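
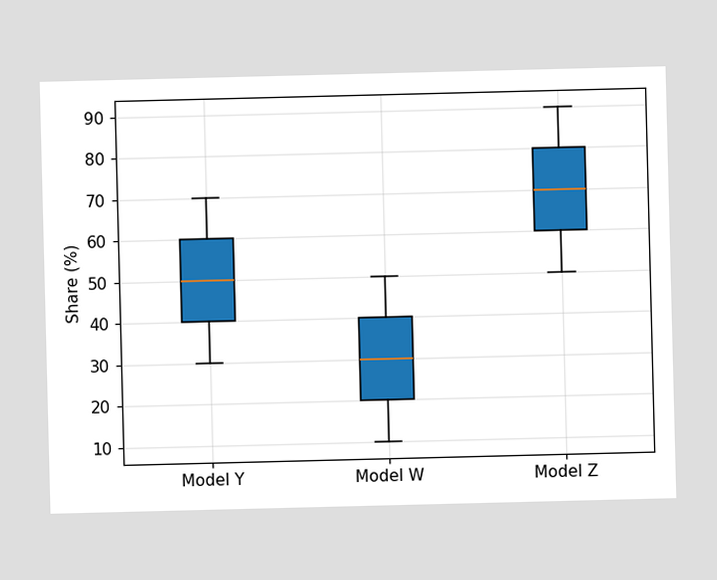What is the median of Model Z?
70%

The median line in the Model Z box sits at 70%.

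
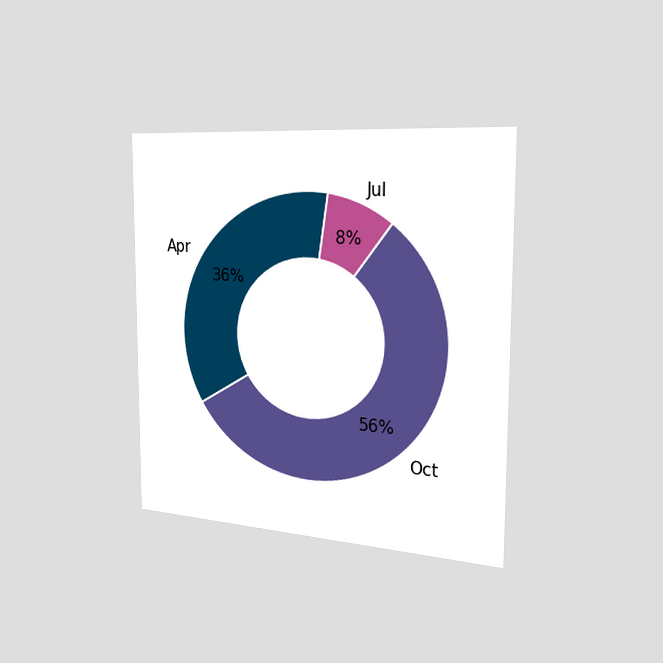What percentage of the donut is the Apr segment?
36%

The chart is viewed slightly from the right. The Apr segment takes up 36% of the ring.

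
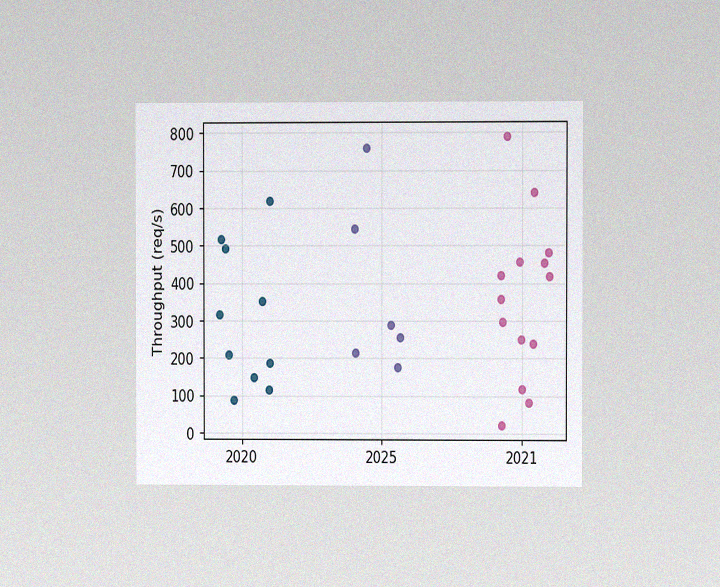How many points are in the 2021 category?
14

The chart is viewed at a slight angle, with some photo noise. Counting the markers in the 2021 column gives 14.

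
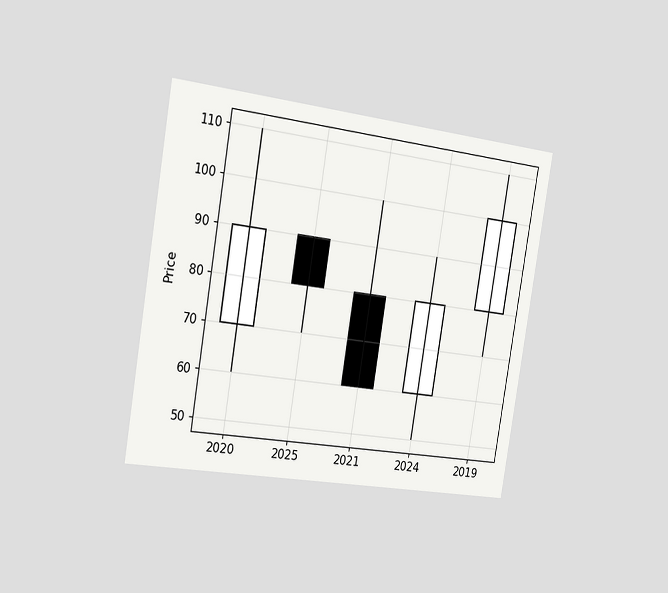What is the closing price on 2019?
100

The chart is tilted about 9° clockwise and viewed slightly from the left. The 2019 candle closes at 100.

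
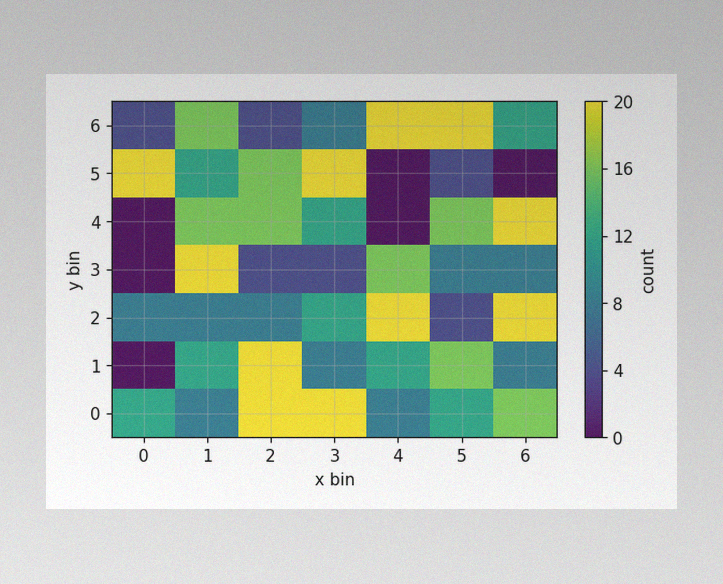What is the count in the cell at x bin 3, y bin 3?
The image has some photo noise and uneven lighting. Matching the cell (3, 3) against the colorbar gives 4.

4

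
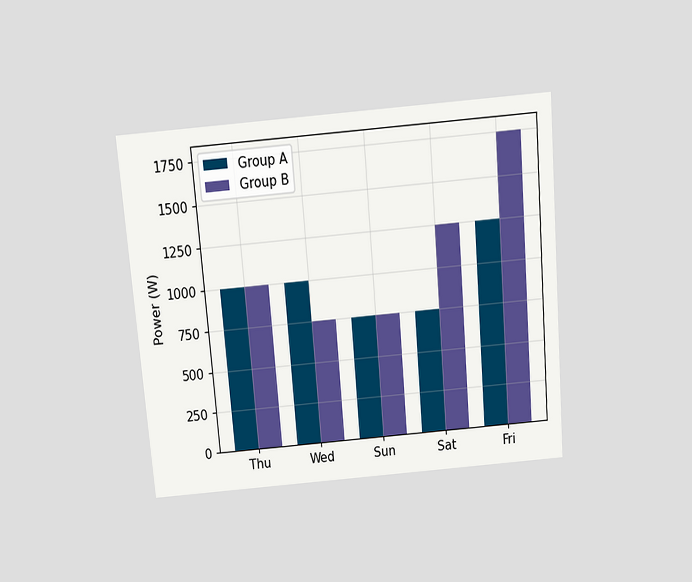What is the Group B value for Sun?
The chart is tilted about 5° counter-clockwise and viewed slightly from above. The Group B bar at Sun reaches 750W on the y-axis.

750W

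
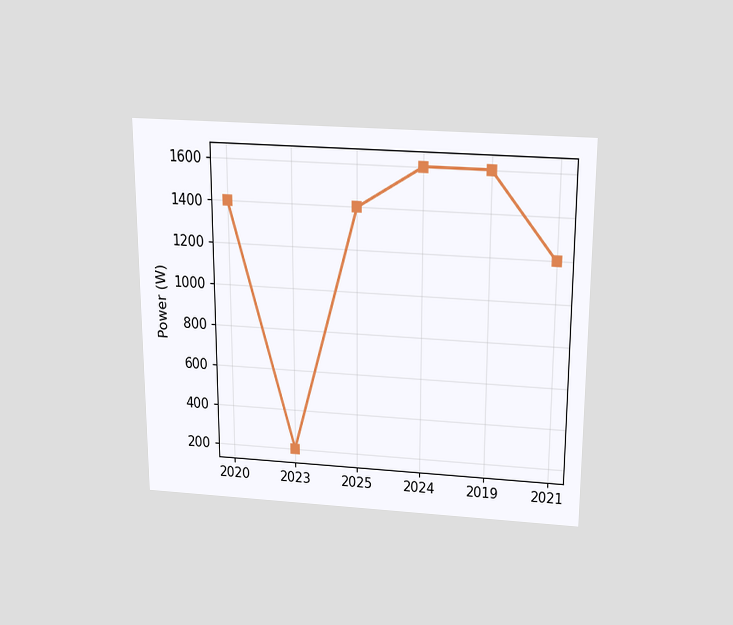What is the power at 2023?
200W

The chart is viewed slightly from above. At 2023, the line is at 200W.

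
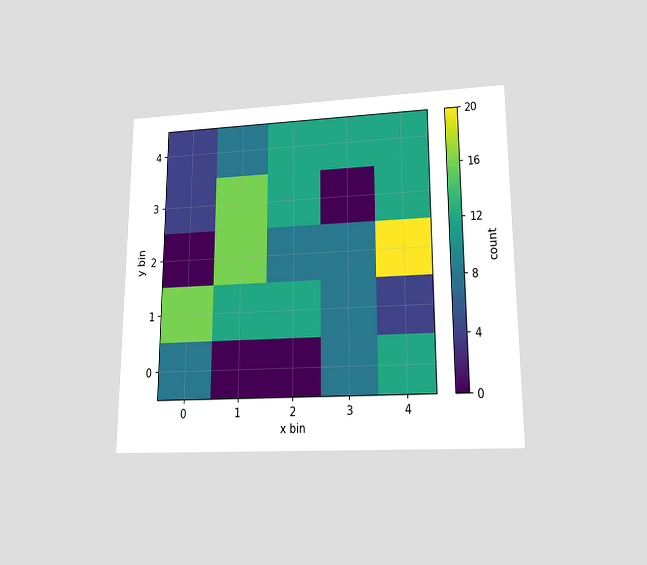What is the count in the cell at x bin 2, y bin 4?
12

The chart is viewed at a slight angle. Matching the cell (2, 4) against the colorbar gives 12.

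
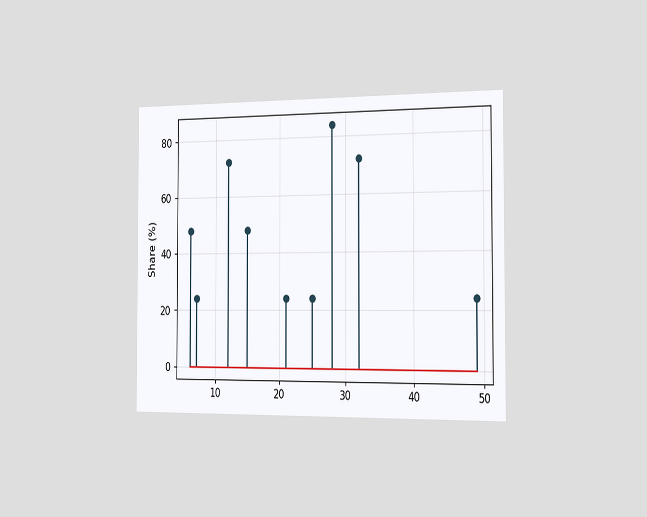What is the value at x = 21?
The chart is viewed slightly from the right. The stem at x=21 reaches 24%.

24%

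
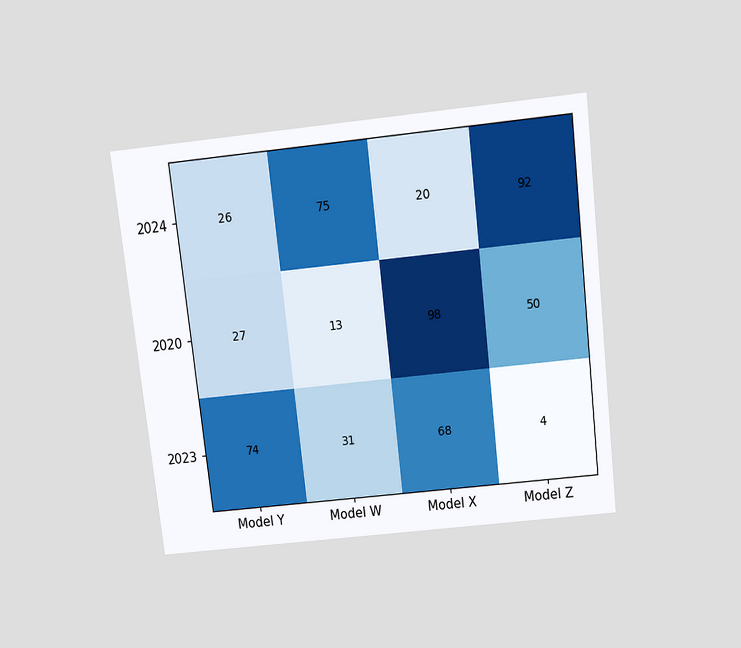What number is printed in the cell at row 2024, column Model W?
The chart is tilted about 7° counter-clockwise and viewed slightly from above. The (2024, Model W) cell reads 75.

75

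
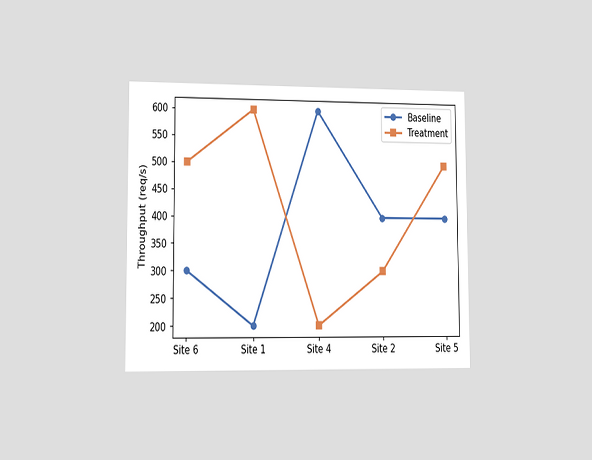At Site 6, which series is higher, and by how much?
The chart is viewed slightly from the left. At Site 6, Treatment sits above the other line by 200req/s.

Treatment, by 200req/s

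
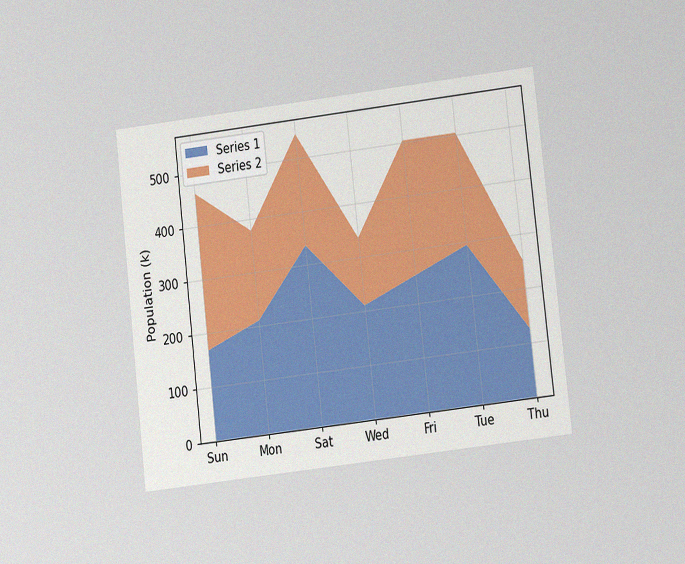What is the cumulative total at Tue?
The chart is tilted about 7° counter-clockwise and viewed at a slight angle, with some photo noise. The stacked total at Tue reaches 504k.

504k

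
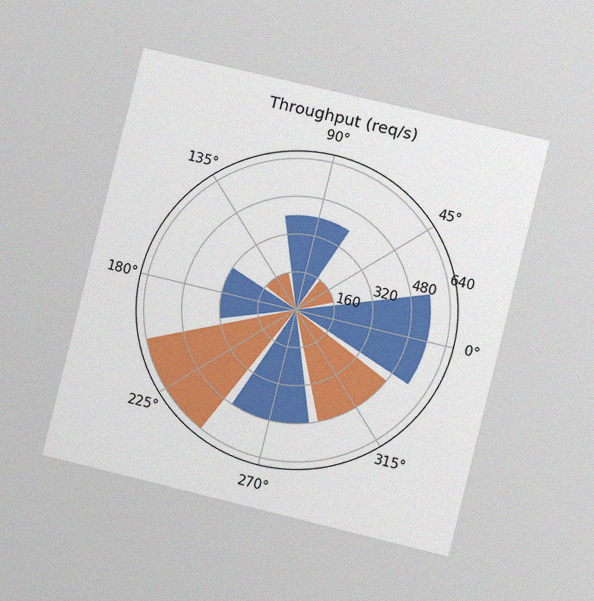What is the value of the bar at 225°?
The chart is tilted about 14° clockwise and viewed at a slight angle, with some photo noise. The bar at 225° reaches 640req/s on the radial axis.

640req/s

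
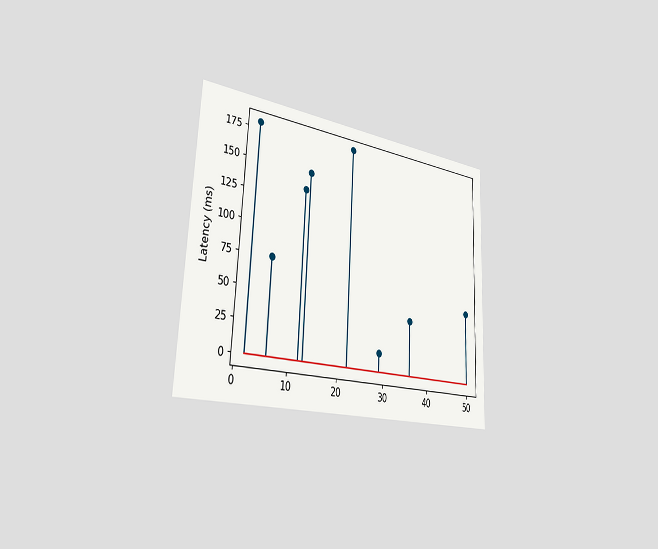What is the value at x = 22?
The chart is tilted about 2° clockwise and viewed slightly from the left. The stem at x=22 reaches 180ms.

180ms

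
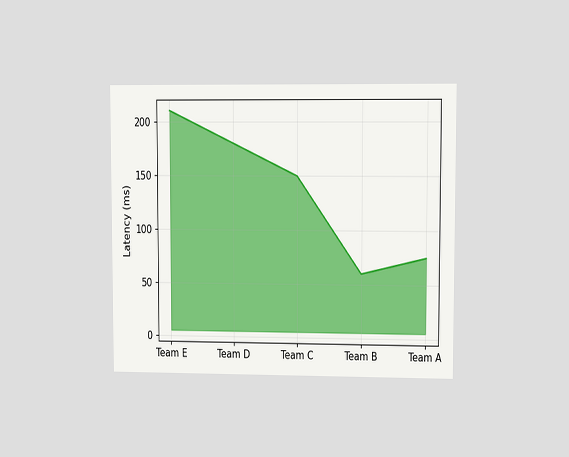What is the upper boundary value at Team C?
The chart is viewed at a slight angle. At Team C the upper boundary is at 150ms.

150ms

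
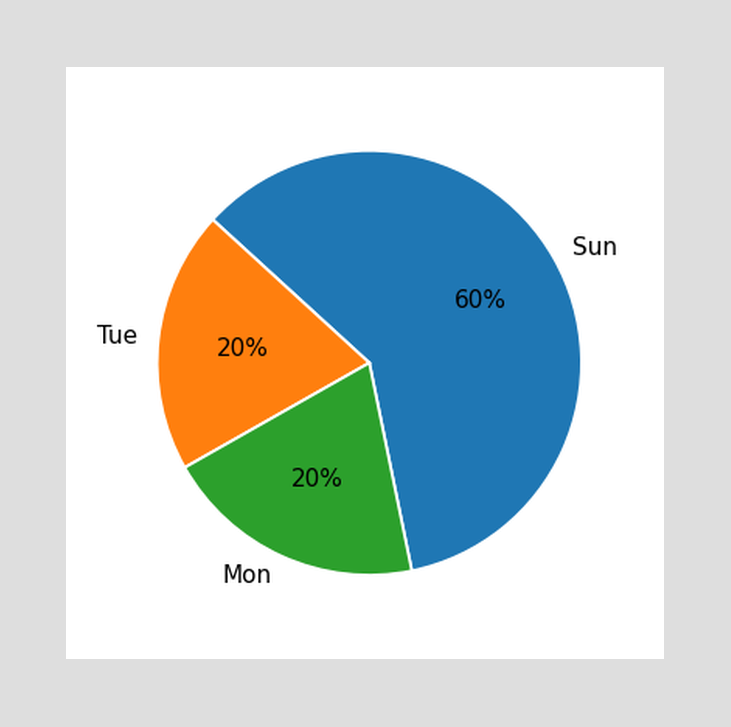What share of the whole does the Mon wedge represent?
20%

The Mon slice takes up 20% of the pie.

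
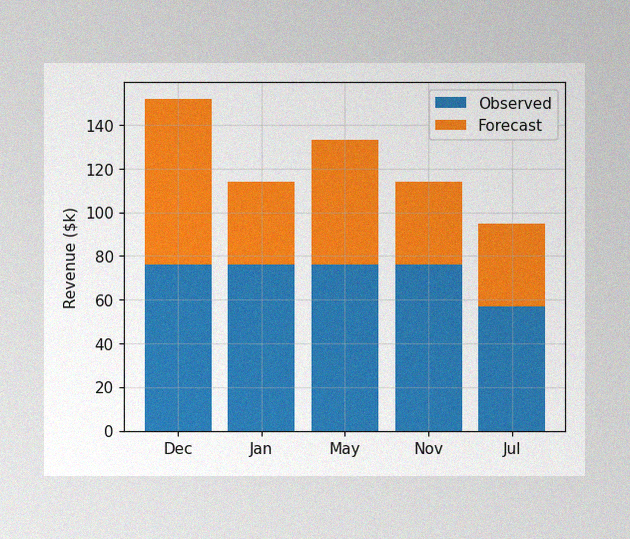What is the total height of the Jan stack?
The image has some photo noise and uneven lighting. The Jan stack's top reaches $114k on the y-axis.

$114k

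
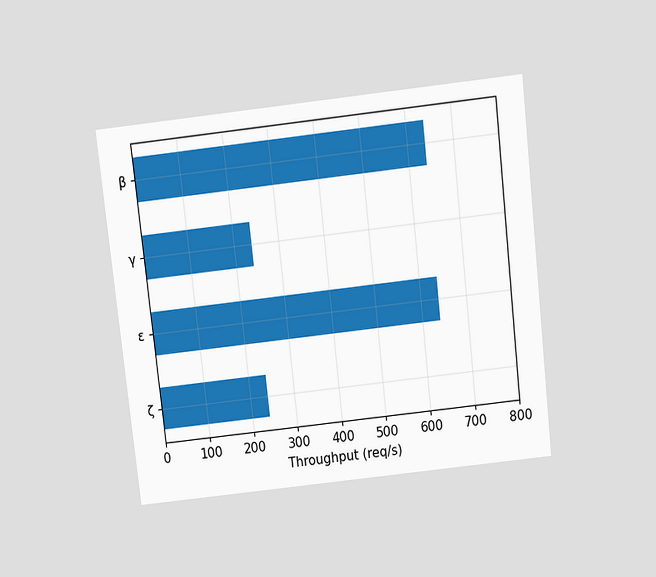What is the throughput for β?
640req/s

The chart is tilted about 6° counter-clockwise and viewed slightly from above. Reading along the chart's x-axis, the β bar reaches 640req/s.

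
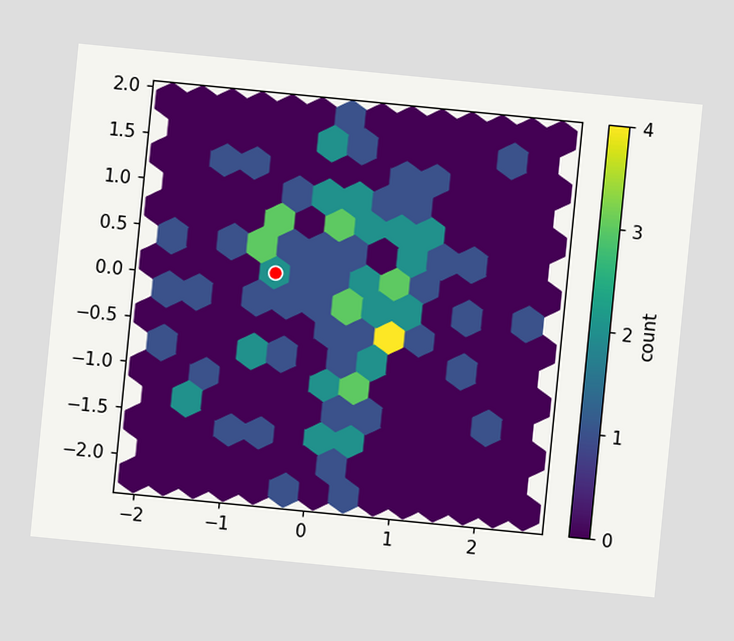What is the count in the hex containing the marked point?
The chart is tilted about 6° clockwise. The marked hex reads 2 on the colorbar.

2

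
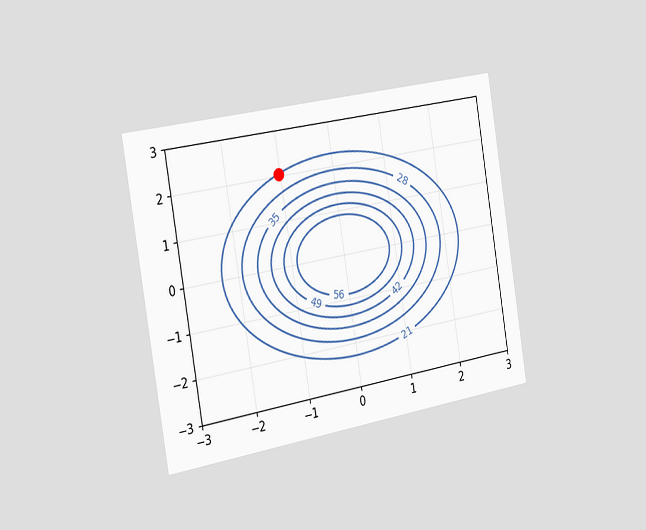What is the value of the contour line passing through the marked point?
21

The chart is tilted about 9° counter-clockwise and viewed slightly from the left. The marked point sits on the contour labelled 21.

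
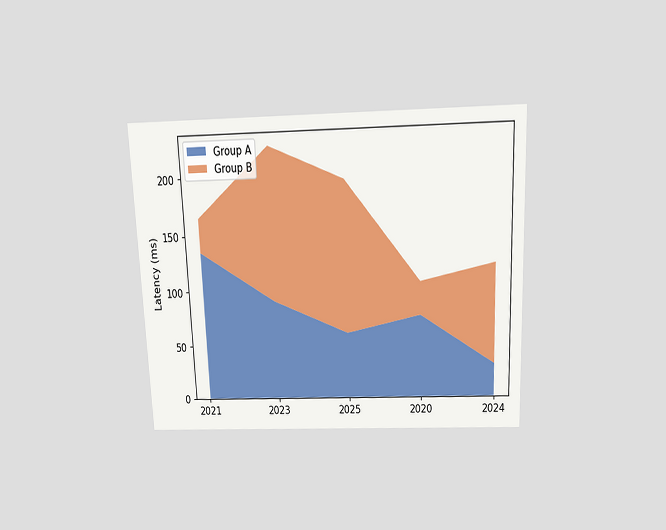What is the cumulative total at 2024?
120ms

The chart is tilted about 2° counter-clockwise and viewed slightly from above. The stacked total at 2024 reaches 120ms.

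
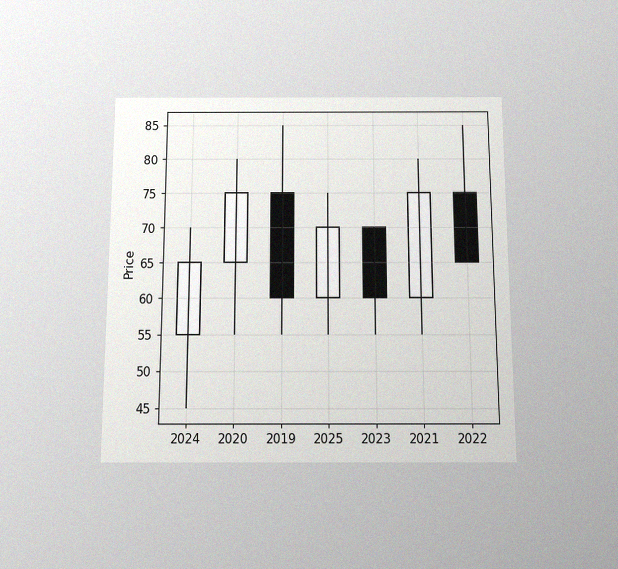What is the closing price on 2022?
The chart is viewed slightly from below, with some photo noise. The 2022 candle closes at 65.

65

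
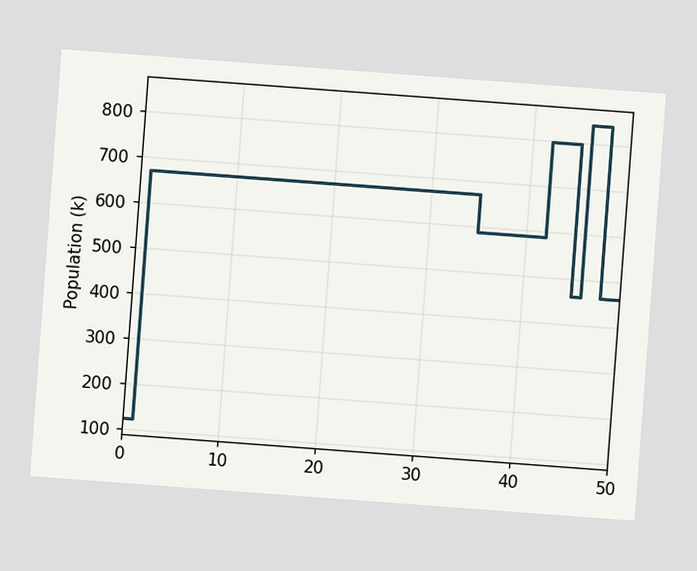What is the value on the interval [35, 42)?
The chart is tilted about 4° clockwise. On [35, 42) the step sits at 588k.

588k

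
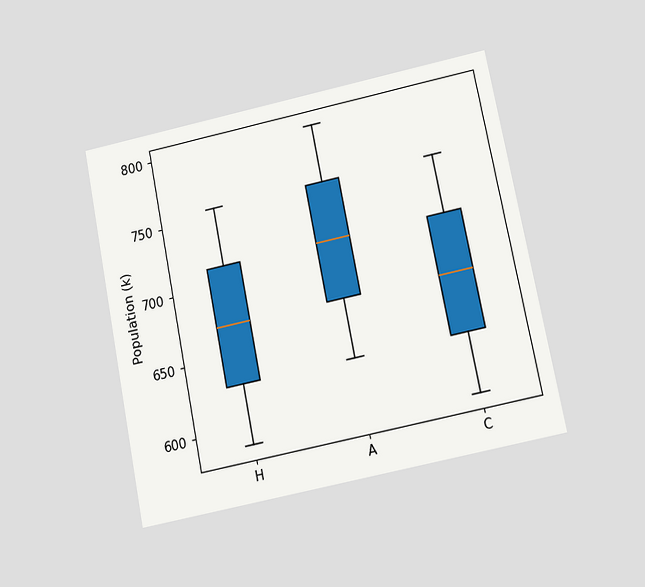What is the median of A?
714k

The chart is tilted about 11° counter-clockwise and viewed slightly from below. The median line in the A box sits at 714k.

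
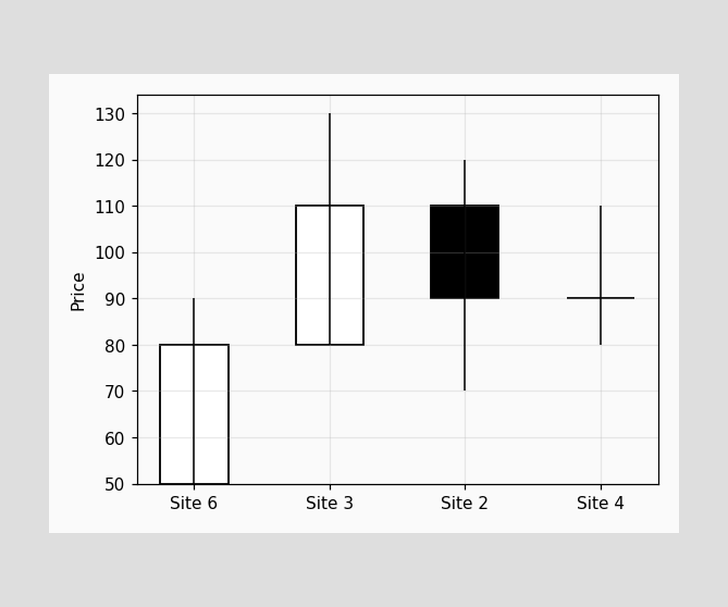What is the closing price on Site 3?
The Site 3 candle closes at 110.

110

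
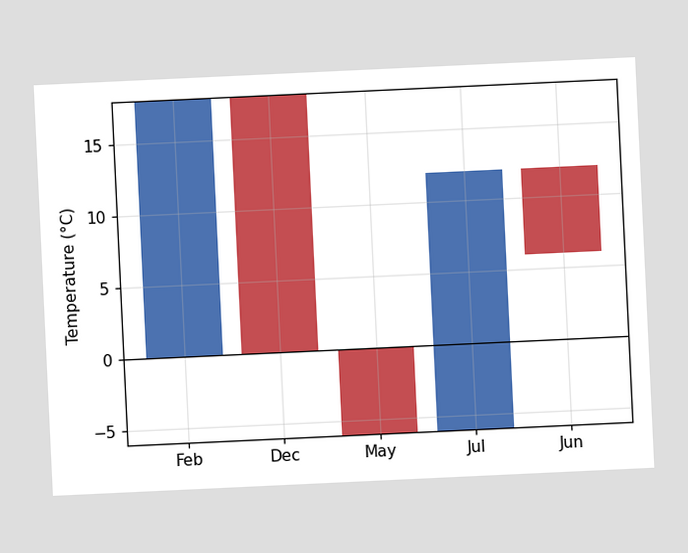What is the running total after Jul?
The chart is tilted about 3° counter-clockwise. After Jul the running total reaches 12°C.

12°C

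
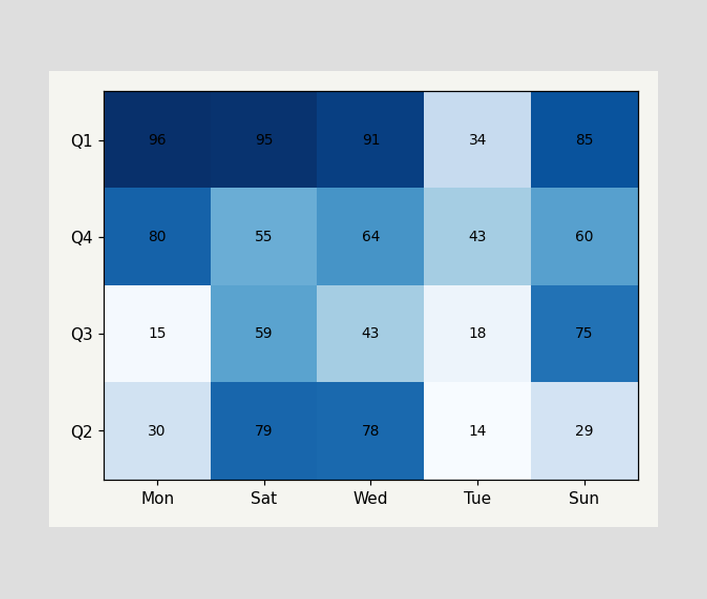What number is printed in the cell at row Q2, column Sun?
The (Q2, Sun) cell reads 29.

29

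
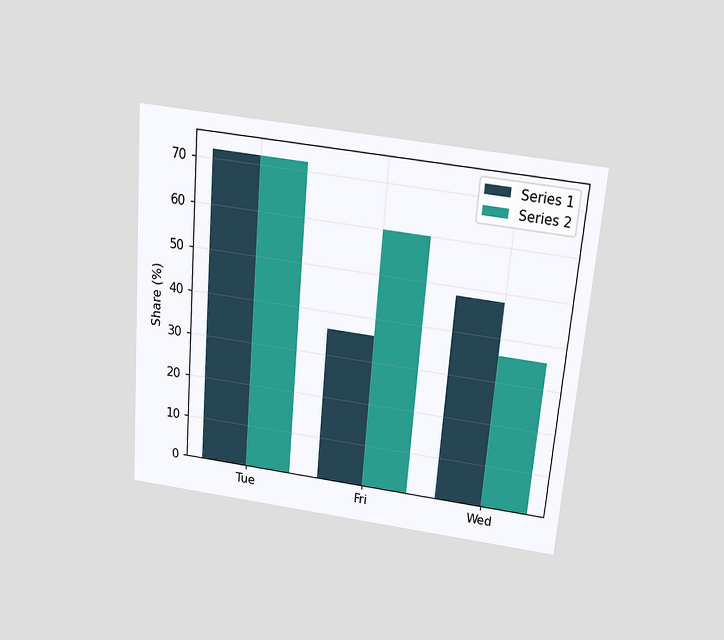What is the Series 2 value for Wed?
36%

The chart is tilted about 5° clockwise and viewed slightly from above. The Series 2 bar at Wed reaches 36% on the y-axis.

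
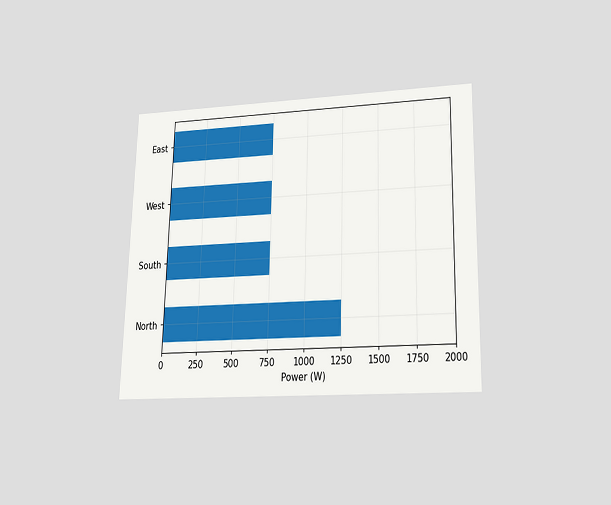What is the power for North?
The chart is viewed slightly from below. Reading along the chart's x-axis, the North bar reaches 1250W.

1250W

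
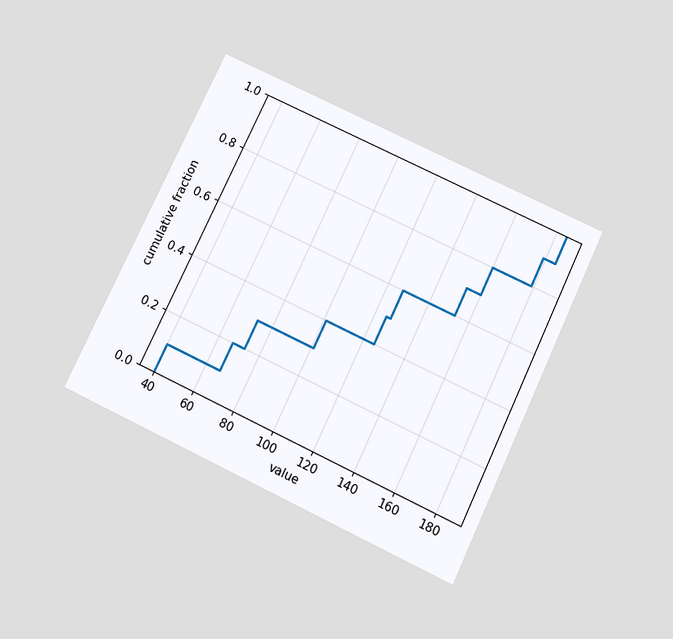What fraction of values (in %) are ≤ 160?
The chart is tilted about 25° clockwise and viewed slightly from below. At x=160 the ECDF step is at 80%.

80%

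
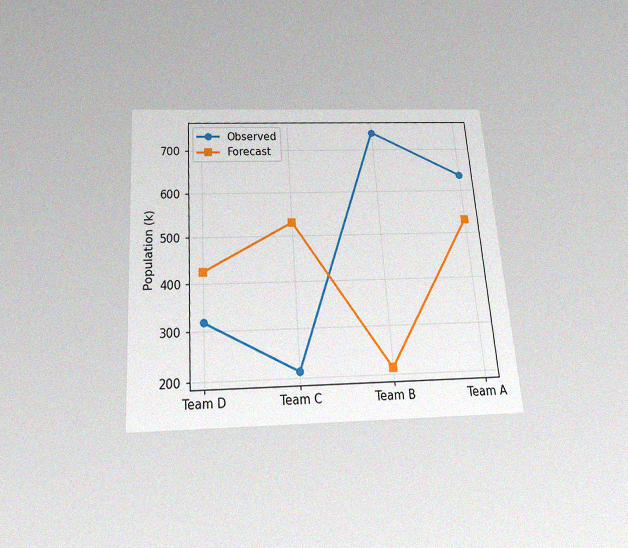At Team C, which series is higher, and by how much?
Forecast, by 318k

The chart is tilted about 4° counter-clockwise and viewed slightly from below, with some photo noise. At Team C, Forecast sits above the other line by 318k.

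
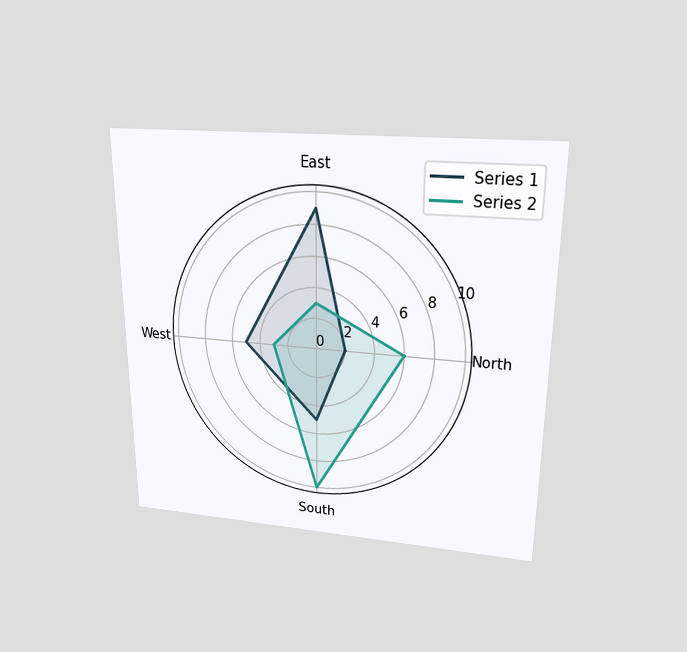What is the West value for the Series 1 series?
5

The chart is viewed slightly from above. On the West axis, Series 1 reaches 5.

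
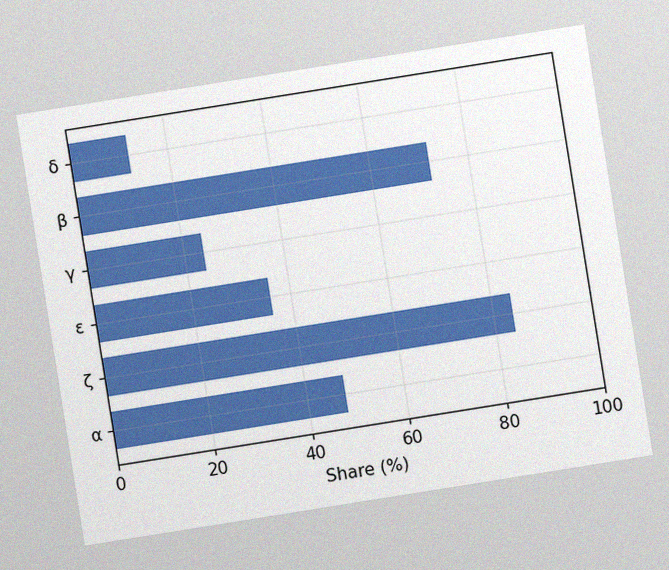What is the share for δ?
The chart is tilted about 9° counter-clockwise, with some photo noise. Reading along the chart's x-axis, the δ bar reaches 12%.

12%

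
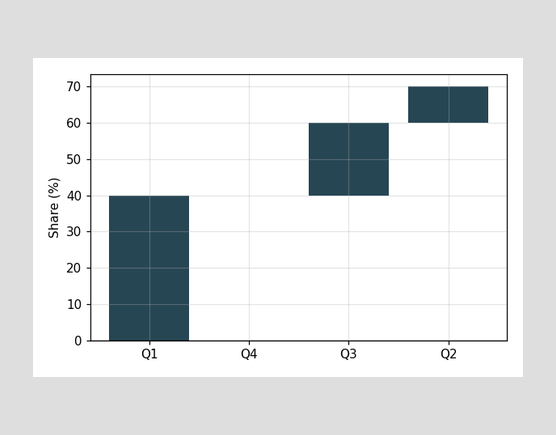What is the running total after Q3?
After Q3 the running total reaches 60%.

60%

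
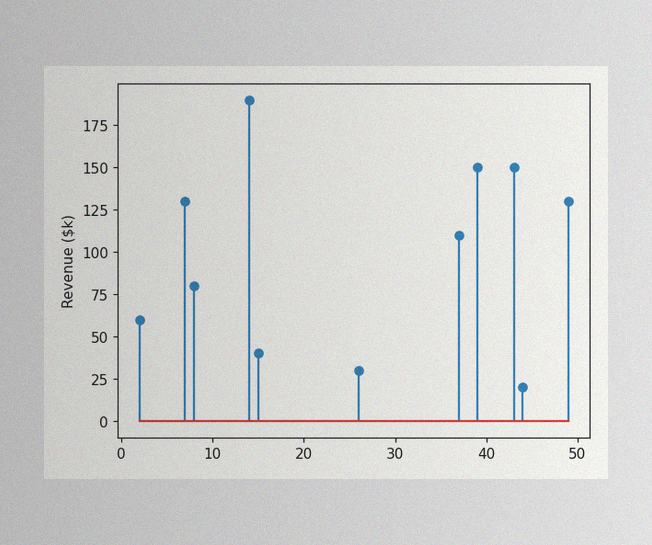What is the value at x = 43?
$150k

The image has some photo noise and uneven lighting. The stem at x=43 reaches $150k.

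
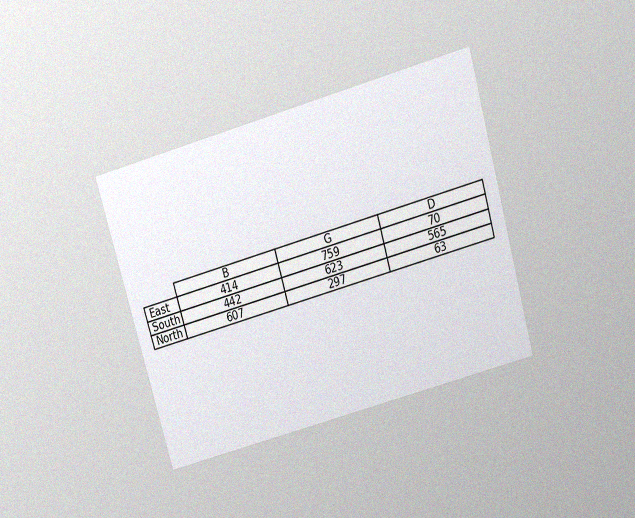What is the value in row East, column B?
The chart is tilted about 16° counter-clockwise and viewed slightly from above, with some photo noise. The (East, B) cell reads 414.

414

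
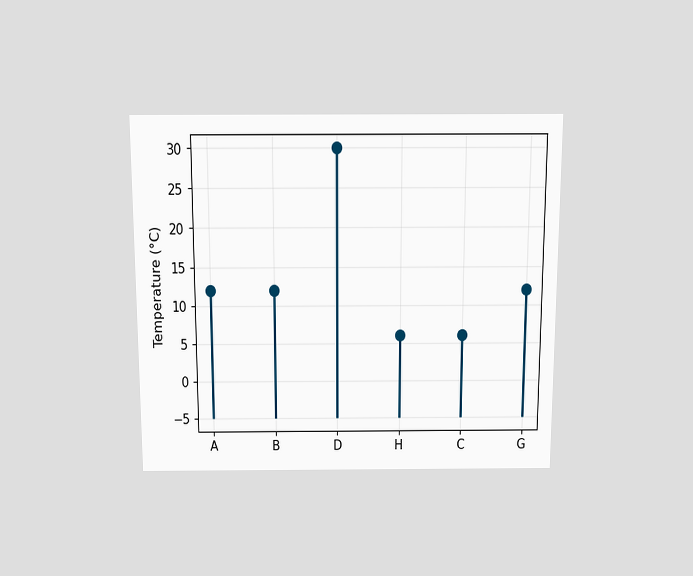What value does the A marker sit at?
The chart is viewed slightly from above. The A marker sits at 12°C.

12°C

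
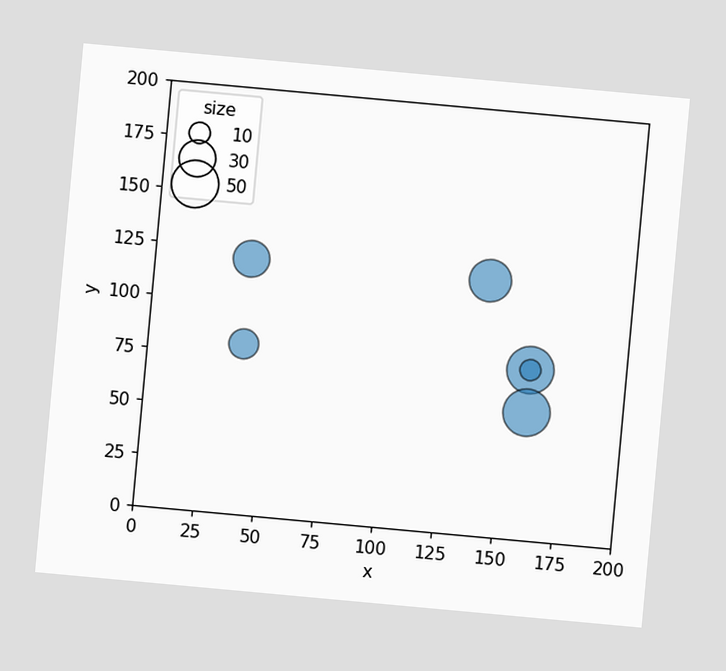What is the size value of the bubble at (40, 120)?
The chart is tilted about 5° clockwise. Matching the bubble at (40, 120) against the size legend gives 30.

30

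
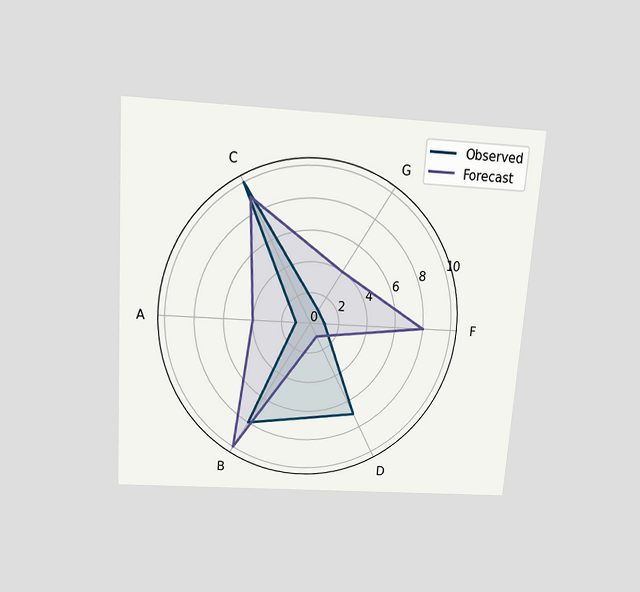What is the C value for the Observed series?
The chart is tilted about 4° clockwise and viewed slightly from above. On the C axis, Observed reaches 10.

10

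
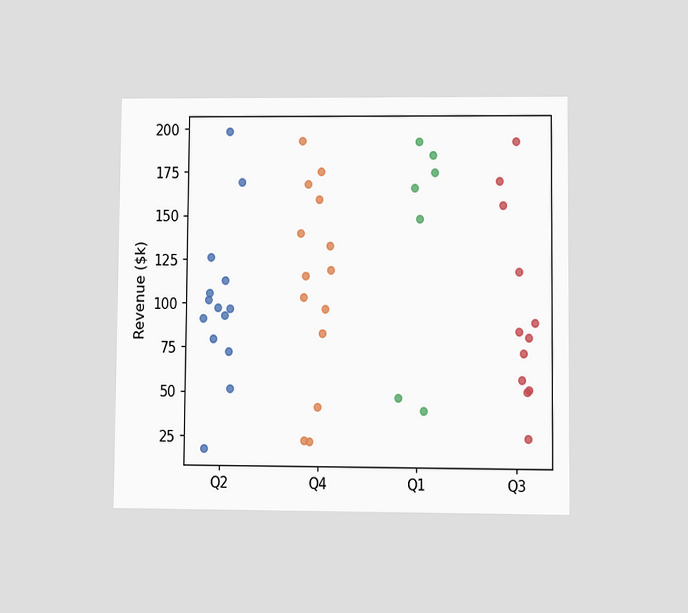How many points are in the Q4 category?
The chart is viewed at a slight angle. Counting the markers in the Q4 column gives 14.

14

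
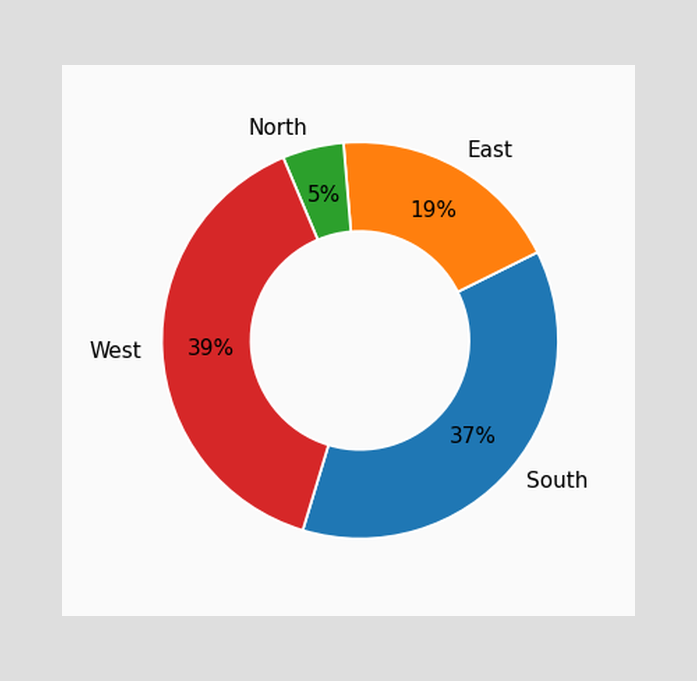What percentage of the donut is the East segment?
The East segment takes up 19% of the ring.

19%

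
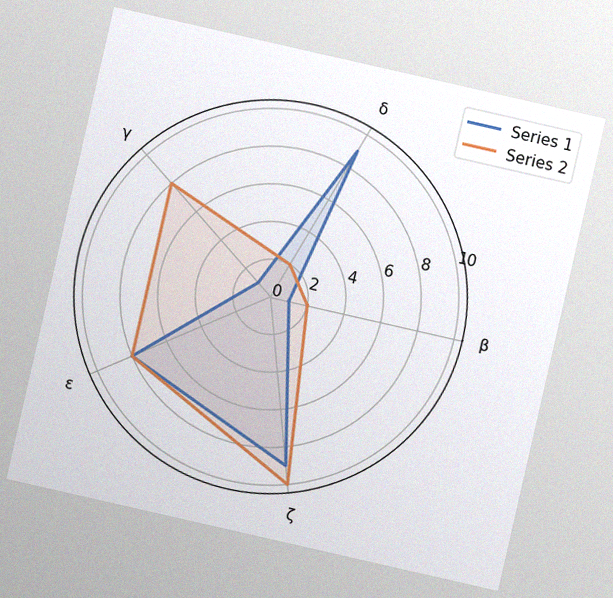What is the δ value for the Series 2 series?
The chart is tilted about 13° clockwise, with some photo noise. On the δ axis, Series 2 reaches 2.

2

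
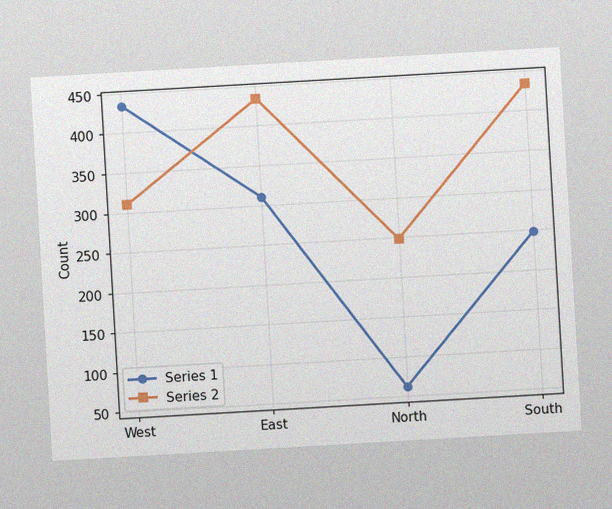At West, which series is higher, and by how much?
Series 1, by 124

The chart is tilted about 3° counter-clockwise, with some photo noise. At West, Series 1 sits above the other line by 124.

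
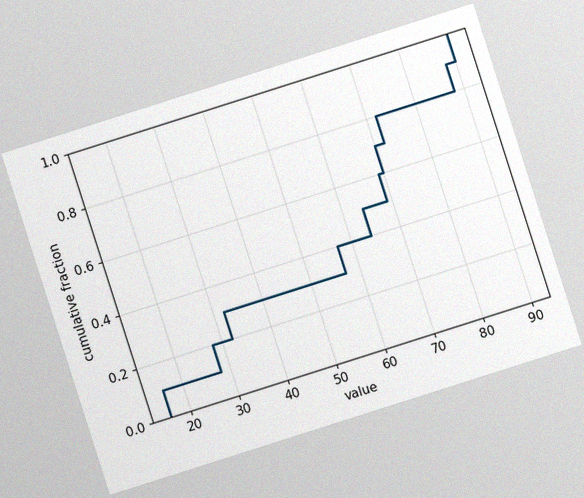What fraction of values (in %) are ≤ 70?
The chart is tilted about 18° counter-clockwise, with some photo noise. At x=70 the ECDF step is at 70%.

70%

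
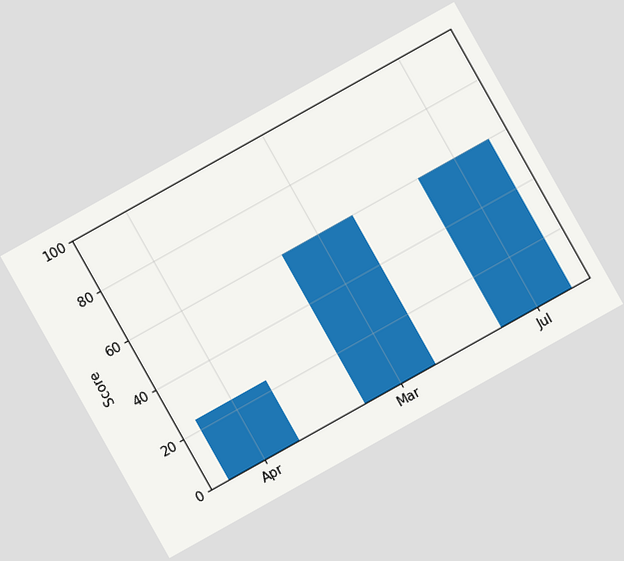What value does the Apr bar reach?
24

The chart is tilted about 29° counter-clockwise. Reading along the chart's y-axis, the Apr bar reaches 24.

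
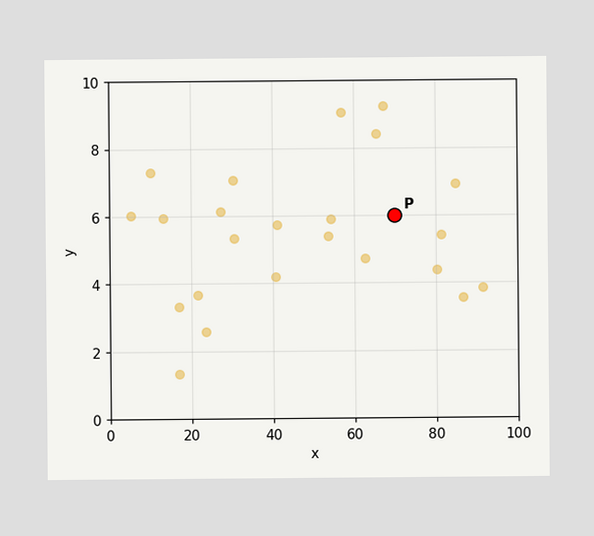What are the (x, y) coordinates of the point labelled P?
Following the gridlines from P to each axis, P sits at (70, 6).

(70, 6)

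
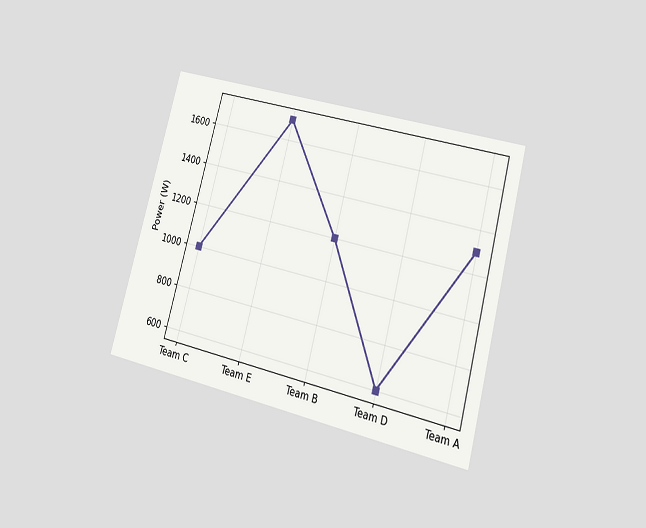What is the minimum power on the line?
600W

The chart is tilted about 15° clockwise and viewed at a slight angle. The lowest point is at Team D, and reading across to the y-axis gives 600W.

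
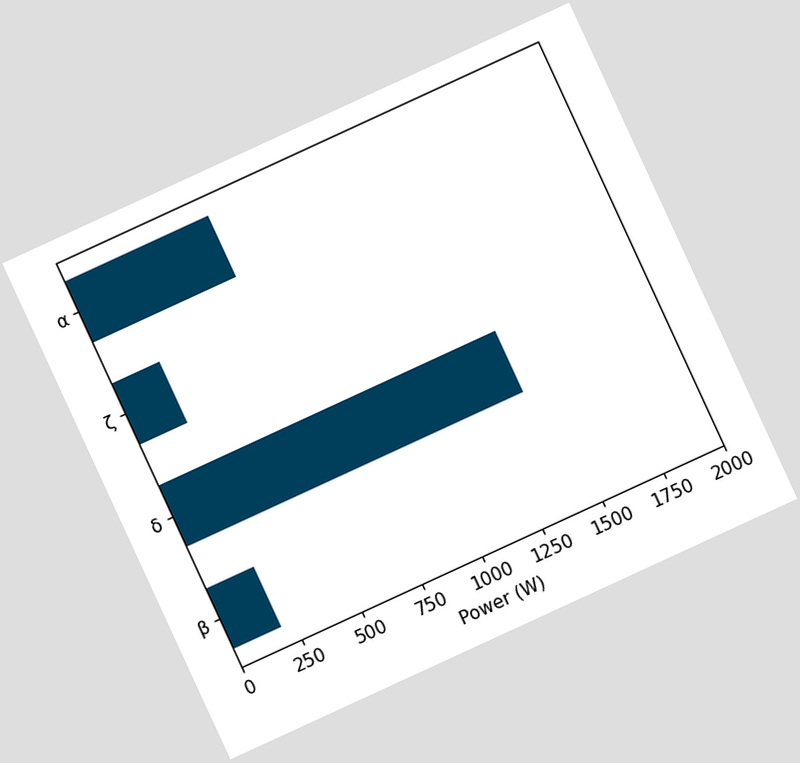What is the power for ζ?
200W

The chart is tilted about 25° counter-clockwise. Reading along the chart's x-axis, the ζ bar reaches 200W.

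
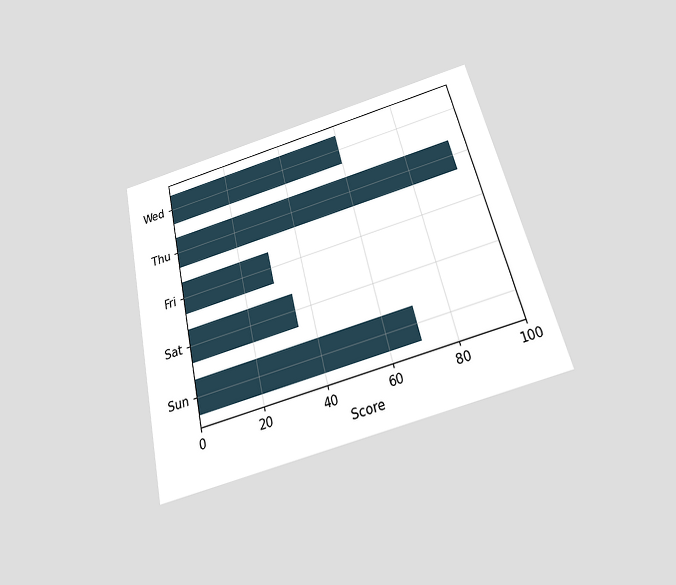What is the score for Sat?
35

The chart is tilted about 13° counter-clockwise and viewed slightly from below. Reading along the chart's x-axis, the Sat bar reaches 35.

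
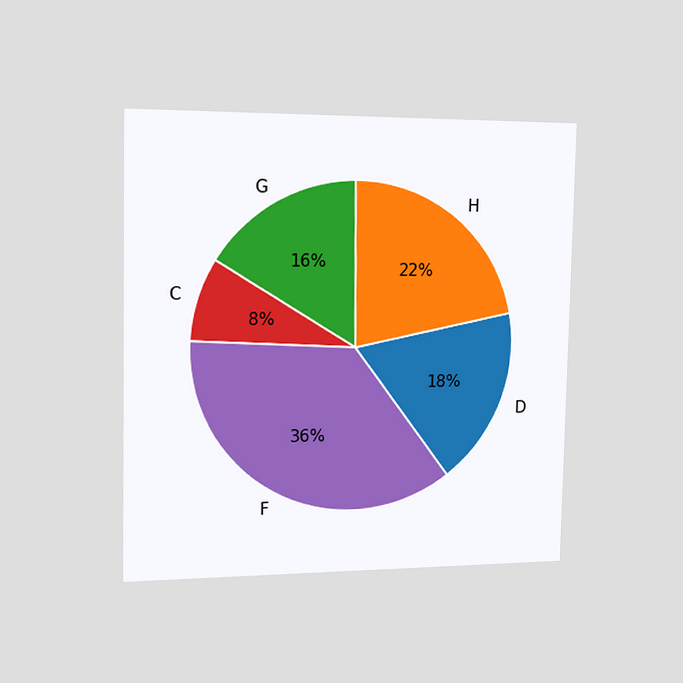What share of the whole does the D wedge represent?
18%

The chart is viewed slightly from the left. The D slice takes up 18% of the pie.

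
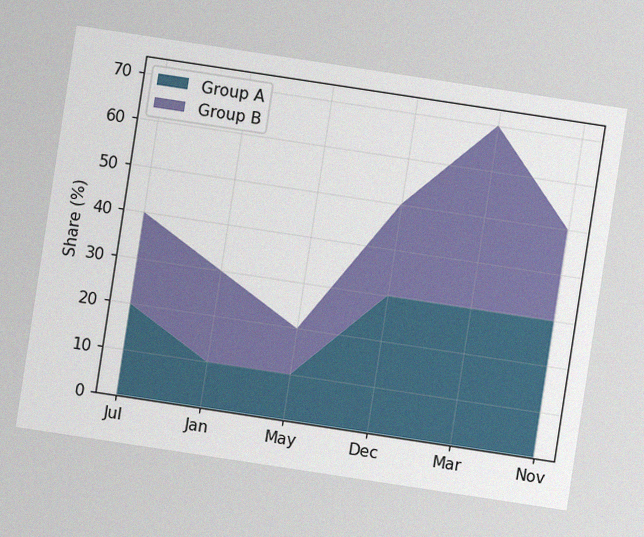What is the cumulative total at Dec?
The chart is tilted about 9° clockwise, with some photo noise. The stacked total at Dec reaches 50%.

50%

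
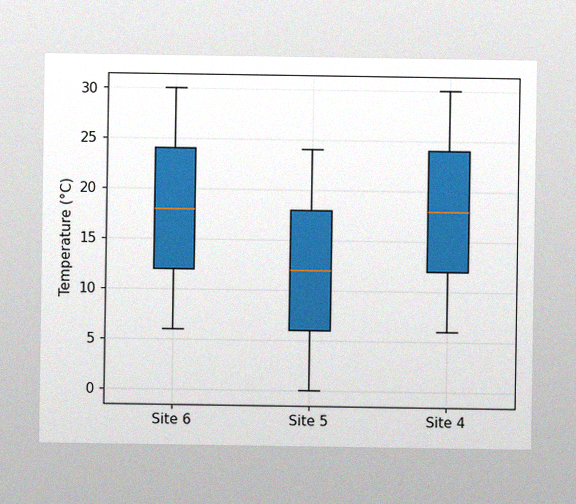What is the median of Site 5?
12°C

The image has some photo noise and uneven lighting. The median line in the Site 5 box sits at 12°C.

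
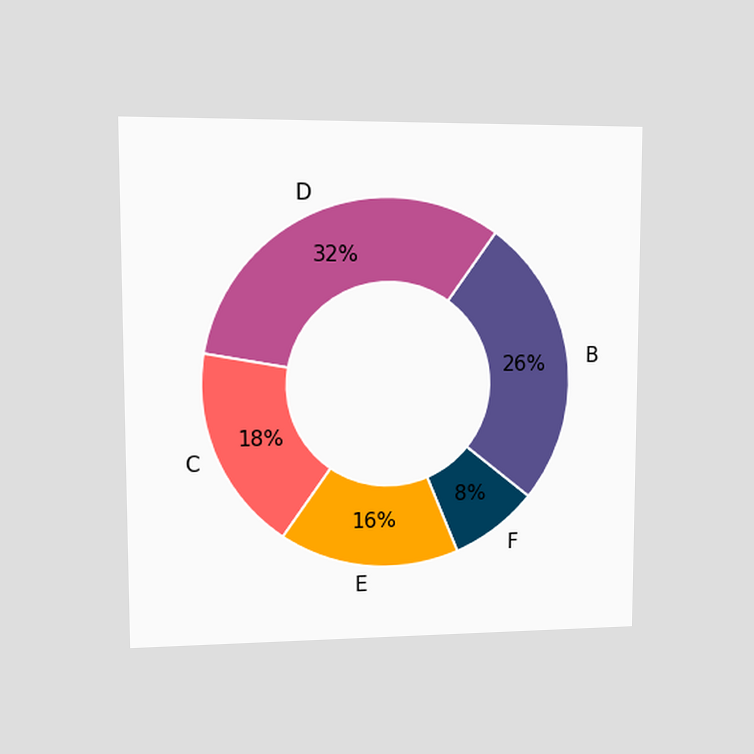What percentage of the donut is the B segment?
26%

The chart is viewed at a slight angle. The B segment takes up 26% of the ring.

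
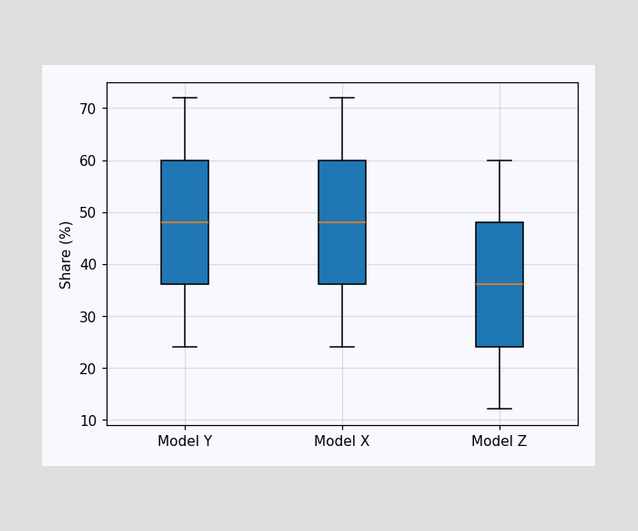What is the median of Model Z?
36%

The median line in the Model Z box sits at 36%.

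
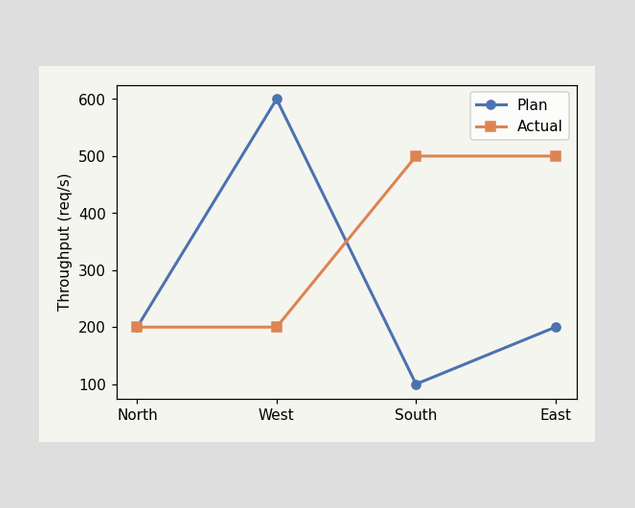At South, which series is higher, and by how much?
At South, Actual sits above the other line by 400req/s.

Actual, by 400req/s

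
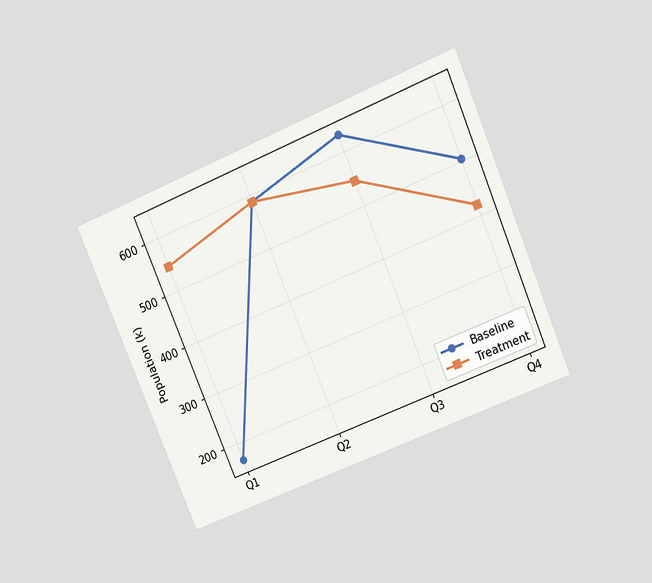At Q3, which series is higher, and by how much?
Baseline, by 84k

The chart is tilted about 23° counter-clockwise and viewed slightly from above. At Q3, Baseline sits above the other line by 84k.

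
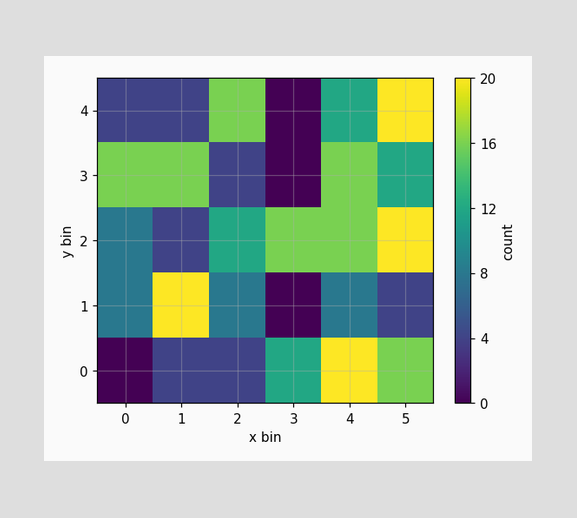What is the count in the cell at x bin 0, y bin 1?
Matching the cell (0, 1) against the colorbar gives 8.

8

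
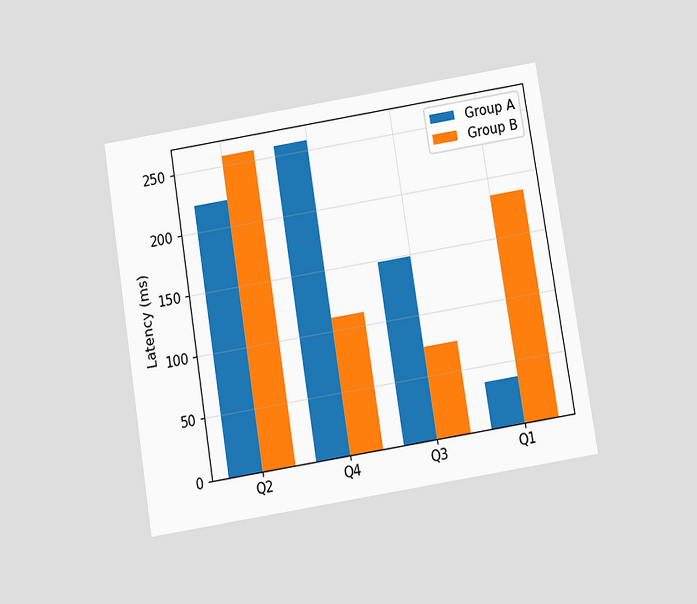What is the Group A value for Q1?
37ms

The chart is tilted about 9° counter-clockwise and viewed slightly from below. The Group A bar at Q1 reaches 37ms on the y-axis.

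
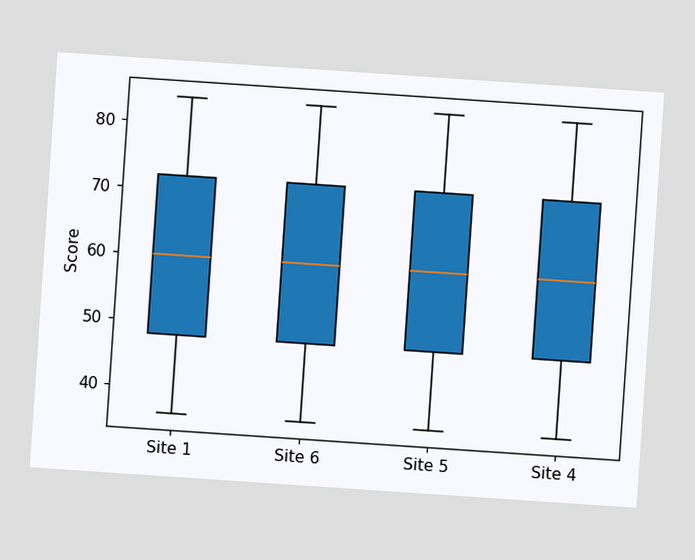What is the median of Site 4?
The chart is tilted about 4° clockwise. The median line in the Site 4 box sits at 60.

60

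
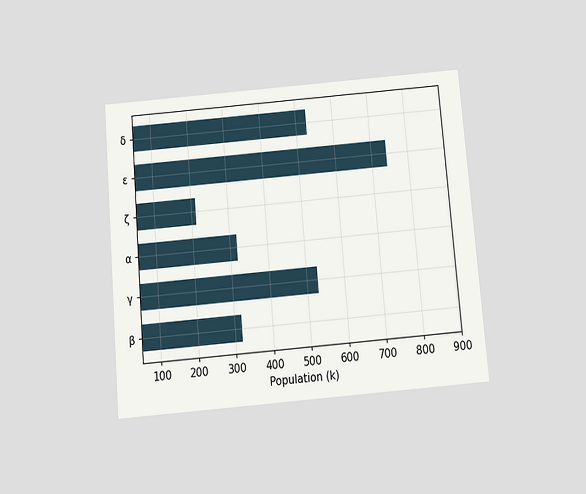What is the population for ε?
The chart is tilted about 5° counter-clockwise and viewed slightly from below. Reading along the chart's x-axis, the ε bar reaches 742k.

742k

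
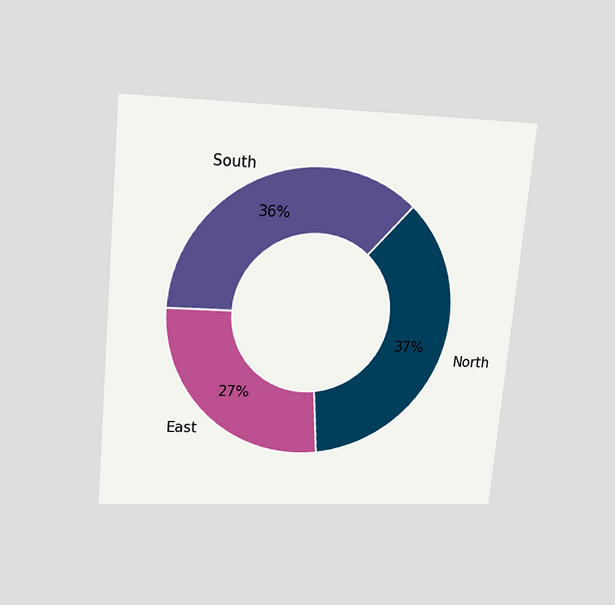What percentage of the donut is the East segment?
27%

The chart is tilted about 5° clockwise and viewed slightly from above. The East segment takes up 27% of the ring.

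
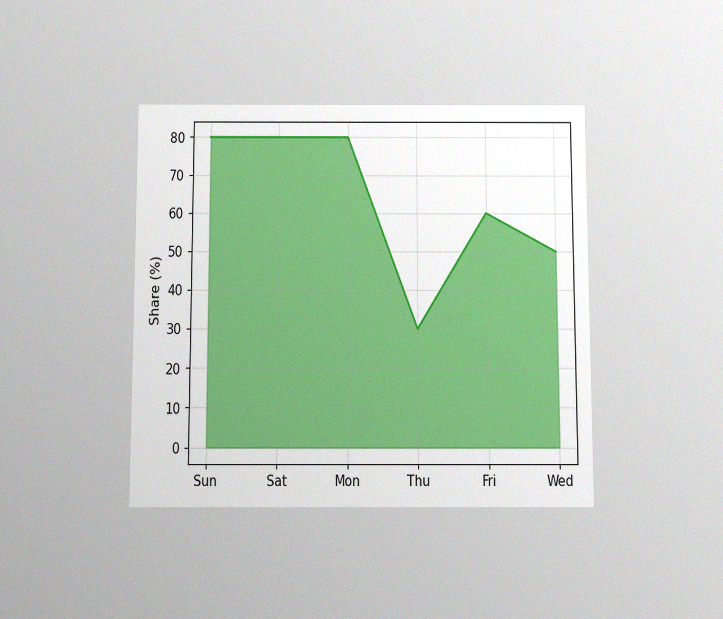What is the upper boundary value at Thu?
The chart is viewed slightly from below, with some photo noise. At Thu the upper boundary is at 30%.

30%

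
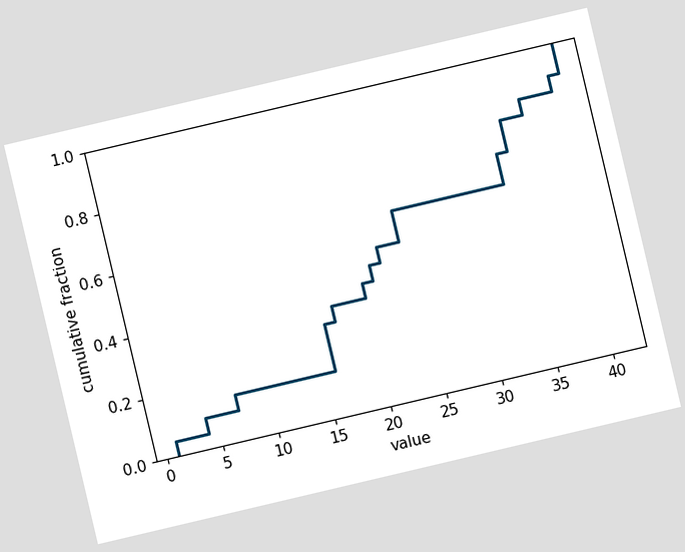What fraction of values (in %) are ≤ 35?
The chart is tilted about 13° counter-clockwise. At x=35 the ECDF step is at 80%.

80%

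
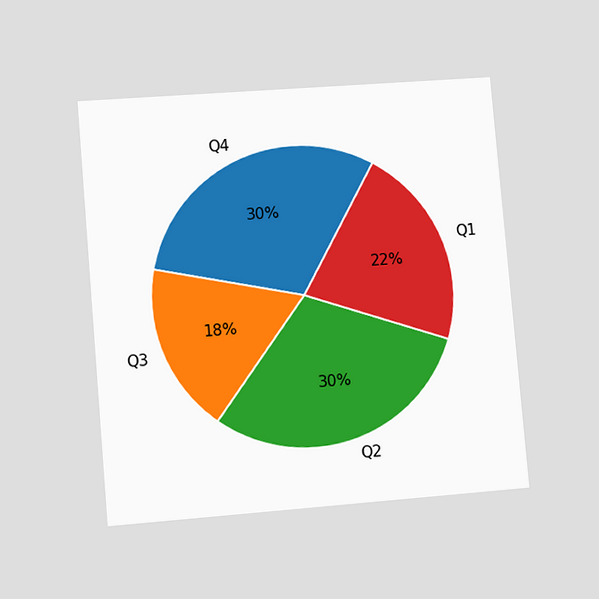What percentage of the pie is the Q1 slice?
The chart is tilted about 5° counter-clockwise and viewed at a slight angle. The Q1 slice takes up 22% of the pie.

22%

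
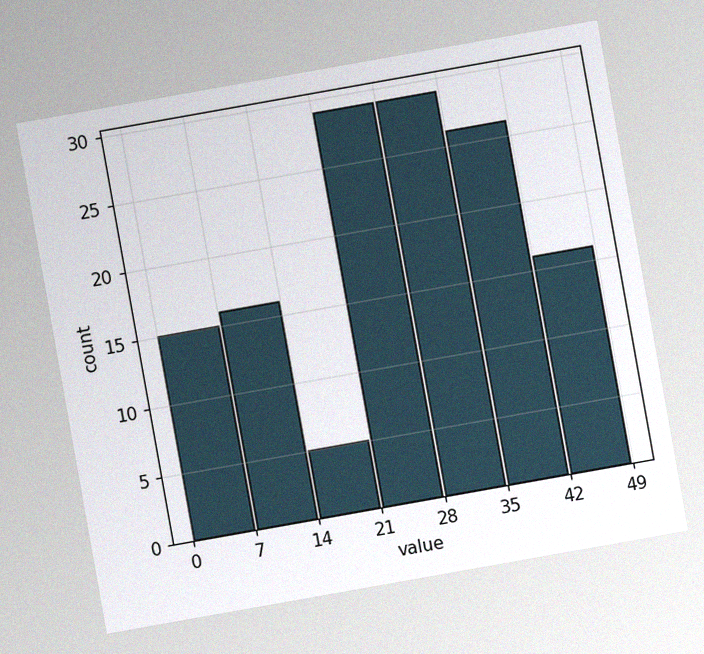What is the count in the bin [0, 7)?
The chart is tilted about 10° counter-clockwise, with some photo noise. The [0, 7) bin has height 15.

15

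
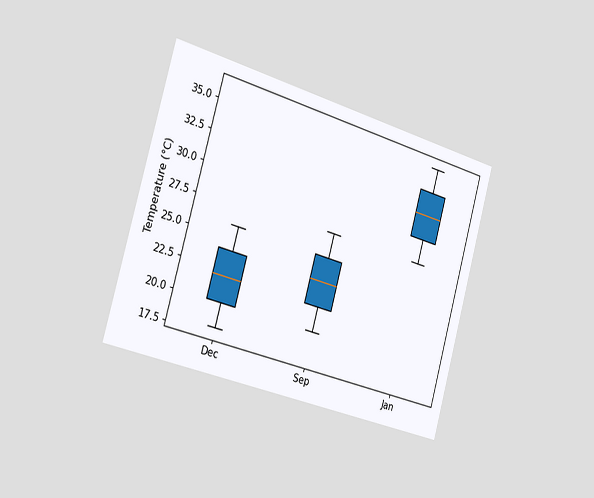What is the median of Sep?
24°C

The chart is tilted about 16° clockwise and viewed slightly from the left. The median line in the Sep box sits at 24°C.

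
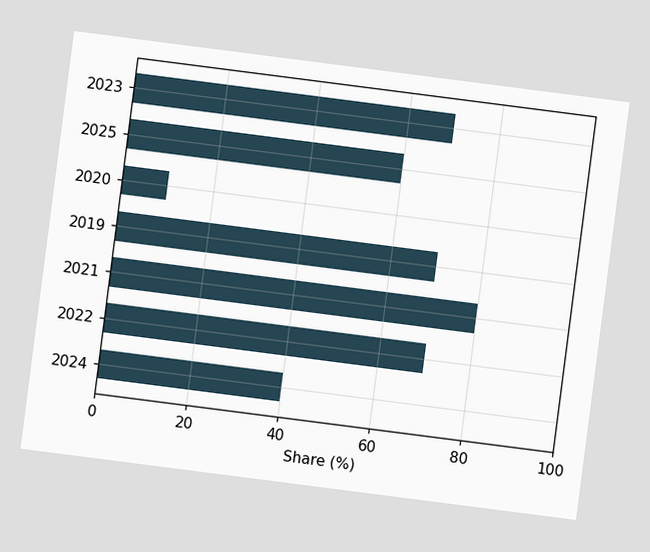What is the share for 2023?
70%

The chart is tilted about 7° clockwise. Reading along the chart's x-axis, the 2023 bar reaches 70%.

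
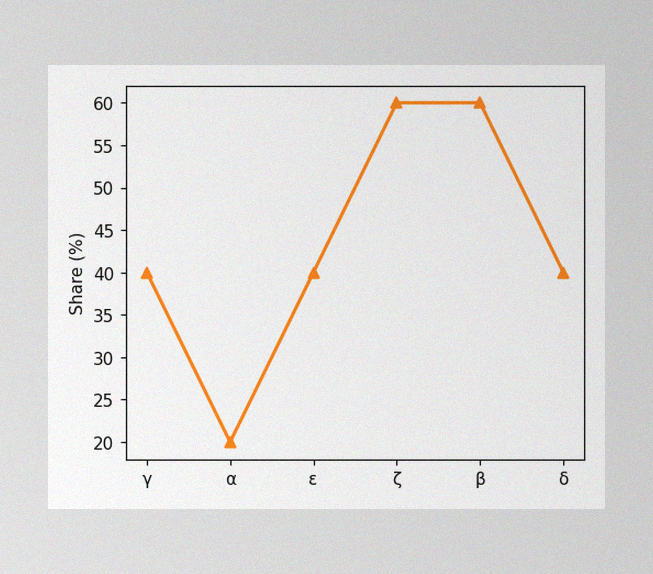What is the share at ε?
40%

The image has some photo noise and uneven lighting. At ε, the line is at 40%.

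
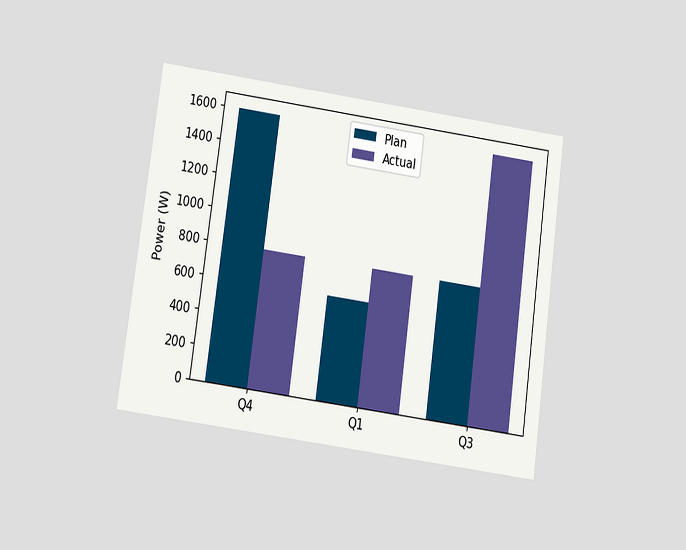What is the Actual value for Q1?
The chart is tilted about 8° clockwise and viewed at a slight angle. The Actual bar at Q1 reaches 800W on the y-axis.

800W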